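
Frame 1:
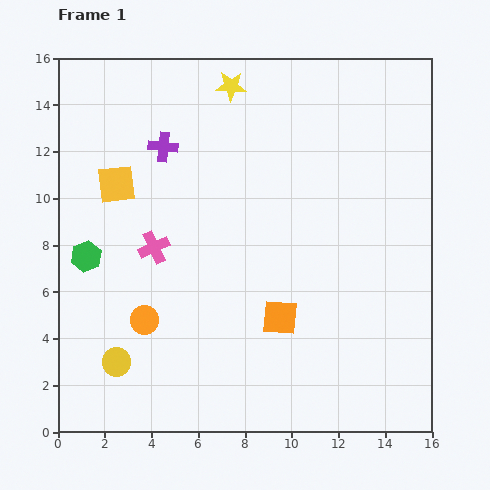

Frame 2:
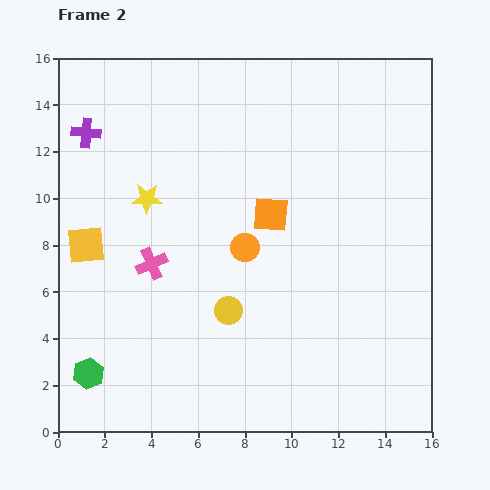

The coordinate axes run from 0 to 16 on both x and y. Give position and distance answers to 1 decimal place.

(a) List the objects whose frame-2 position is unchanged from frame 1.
none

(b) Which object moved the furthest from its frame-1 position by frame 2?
the yellow star

(moved 6.0; next 5.3)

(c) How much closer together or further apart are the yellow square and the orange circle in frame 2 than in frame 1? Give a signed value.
+0.9

Distance in frame 1: 5.9. Distance in frame 2: 6.8.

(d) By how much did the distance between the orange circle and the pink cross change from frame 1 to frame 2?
+1.0

Distance in frame 1: 3.1. Distance in frame 2: 4.1.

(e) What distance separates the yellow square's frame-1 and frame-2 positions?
2.9

The yellow square moved from (2.5, 10.6) to (1.2, 8.0), a distance of √(1.3² + 2.6²) ≈ 2.9.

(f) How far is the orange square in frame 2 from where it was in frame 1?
4.4

The orange square moved from (9.5, 4.9) to (9.1, 9.3), a distance of √(0.4² + 4.4²) ≈ 4.4.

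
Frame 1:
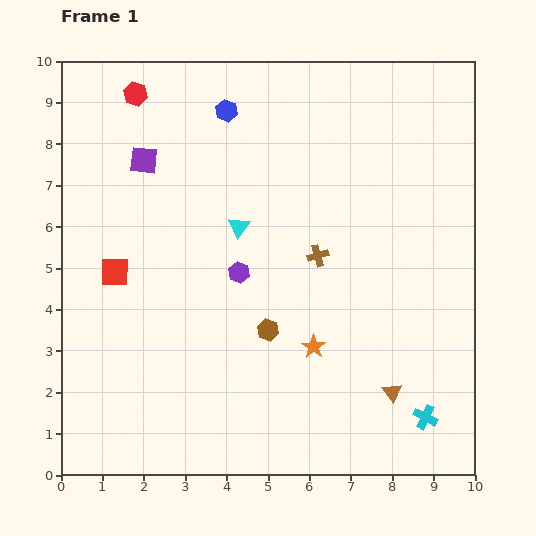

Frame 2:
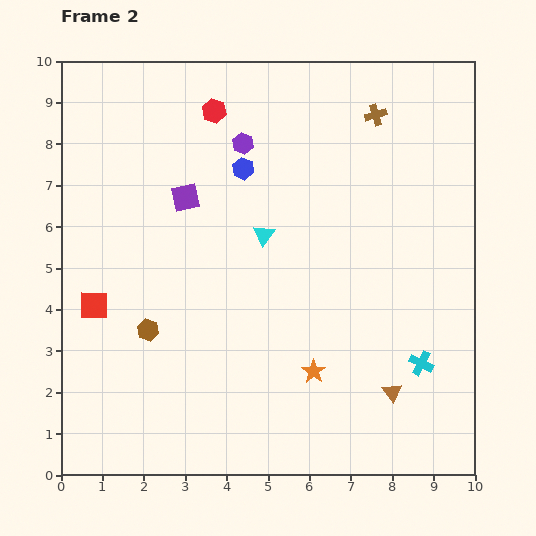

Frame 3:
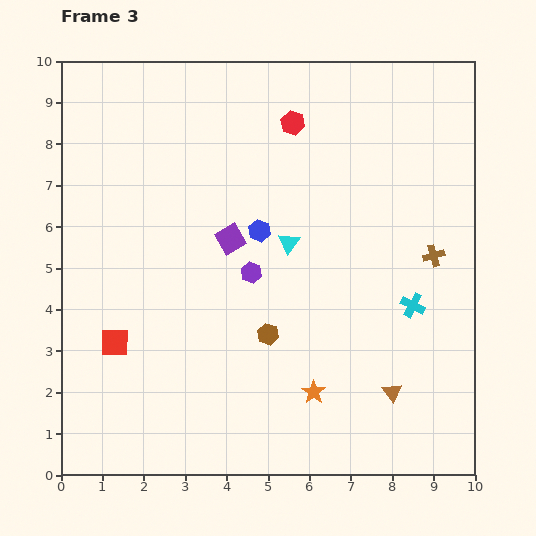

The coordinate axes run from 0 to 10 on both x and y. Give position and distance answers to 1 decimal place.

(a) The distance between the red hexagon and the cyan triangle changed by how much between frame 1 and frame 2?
-0.9

Distance in frame 1: 4.1. Distance in frame 2: 3.2.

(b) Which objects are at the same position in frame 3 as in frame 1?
the brown triangle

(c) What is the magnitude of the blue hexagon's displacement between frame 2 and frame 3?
1.6

The blue hexagon moved from (4.4, 7.4) to (4.8, 5.9), a distance of √(0.4² + 1.5²) ≈ 1.6.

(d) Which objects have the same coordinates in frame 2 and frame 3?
the brown triangle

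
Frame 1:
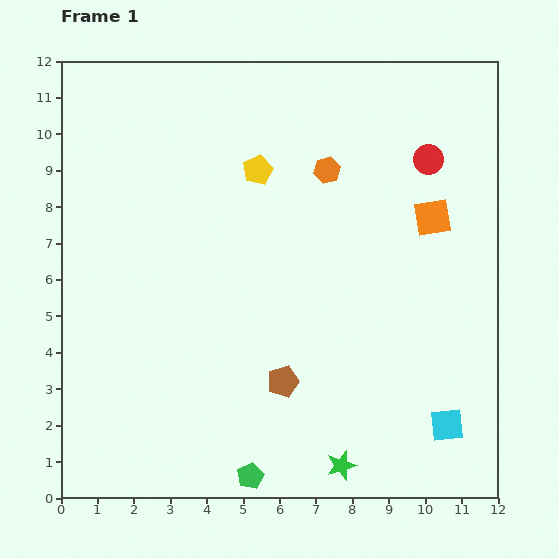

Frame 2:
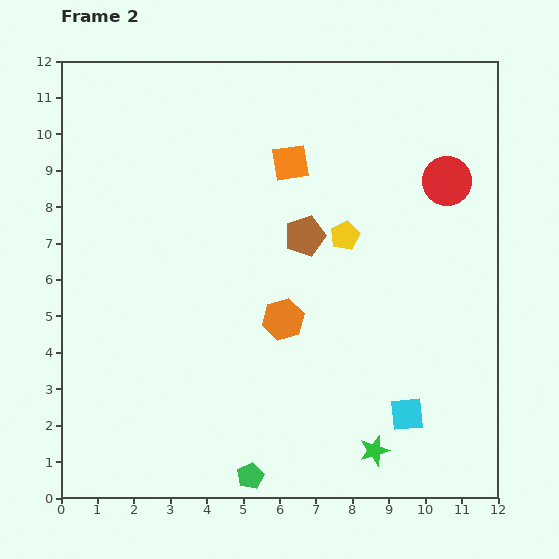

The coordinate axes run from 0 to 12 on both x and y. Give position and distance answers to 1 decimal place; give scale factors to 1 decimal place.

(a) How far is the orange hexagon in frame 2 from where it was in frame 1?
4.3

The orange hexagon moved from (7.3, 9.0) to (6.1, 4.9), a distance of √(1.2² + 4.1²) ≈ 4.3.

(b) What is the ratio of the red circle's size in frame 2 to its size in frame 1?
1.7×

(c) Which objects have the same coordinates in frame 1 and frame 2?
the green pentagon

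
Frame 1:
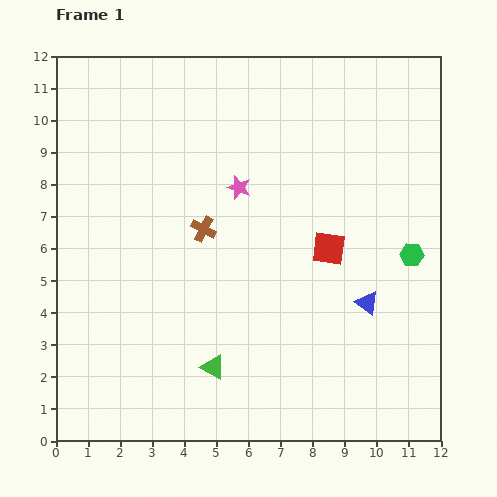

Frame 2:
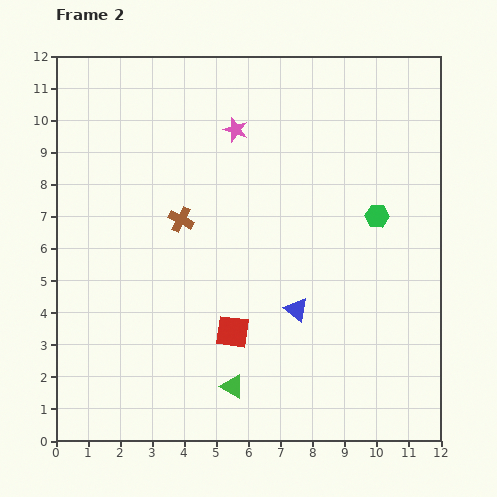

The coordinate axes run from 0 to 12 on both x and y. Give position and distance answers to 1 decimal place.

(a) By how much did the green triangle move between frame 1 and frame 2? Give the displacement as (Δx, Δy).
(0.6, -0.6)

The green triangle was at (4.9, 2.3) in frame 1 and (5.5, 1.7) in frame 2.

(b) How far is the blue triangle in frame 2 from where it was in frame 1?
2.2

The blue triangle moved from (9.7, 4.3) to (7.5, 4.1), a distance of √(2.2² + 0.2²) ≈ 2.2.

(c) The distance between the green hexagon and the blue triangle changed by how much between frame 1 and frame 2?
+1.7

Distance in frame 1: 2.1. Distance in frame 2: 3.8.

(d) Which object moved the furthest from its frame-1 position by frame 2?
the red square

(moved 4.0; next 2.2)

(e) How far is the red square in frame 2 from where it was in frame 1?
4.0

The red square moved from (8.5, 6.0) to (5.5, 3.4), a distance of √(3.0² + 2.6²) ≈ 4.0.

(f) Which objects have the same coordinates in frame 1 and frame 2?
none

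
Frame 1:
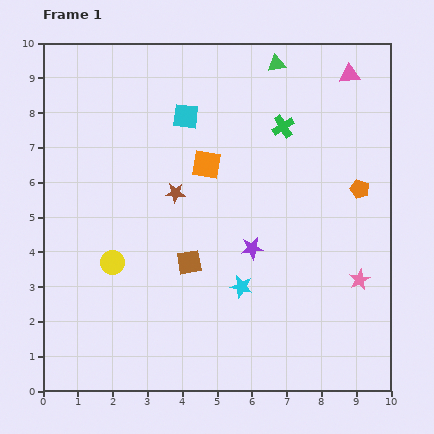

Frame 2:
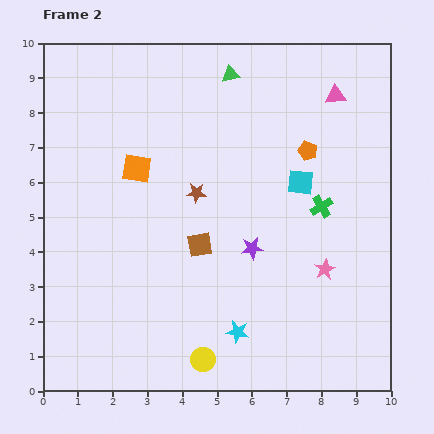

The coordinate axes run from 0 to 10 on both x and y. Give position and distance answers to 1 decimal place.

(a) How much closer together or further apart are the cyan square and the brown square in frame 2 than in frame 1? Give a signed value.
-0.8

Distance in frame 1: 4.2. Distance in frame 2: 3.4.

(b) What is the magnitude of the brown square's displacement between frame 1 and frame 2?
0.6

The brown square moved from (4.2, 3.7) to (4.5, 4.2), a distance of √(0.3² + 0.5²) ≈ 0.6.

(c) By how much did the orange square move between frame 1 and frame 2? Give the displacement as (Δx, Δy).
(-2.0, -0.1)

The orange square was at (4.7, 6.5) in frame 1 and (2.7, 6.4) in frame 2.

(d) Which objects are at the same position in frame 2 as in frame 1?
the purple star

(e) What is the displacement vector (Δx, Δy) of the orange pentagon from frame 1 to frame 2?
(-1.5, 1.1)

The orange pentagon was at (9.1, 5.8) in frame 1 and (7.6, 6.9) in frame 2.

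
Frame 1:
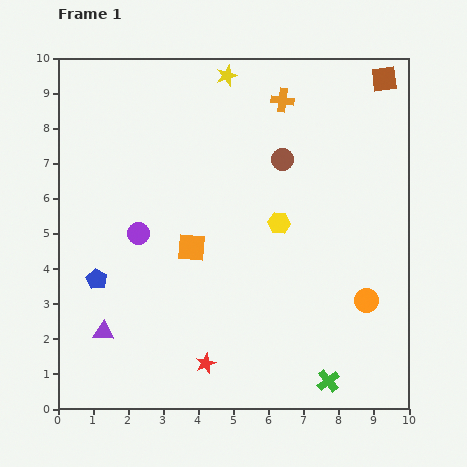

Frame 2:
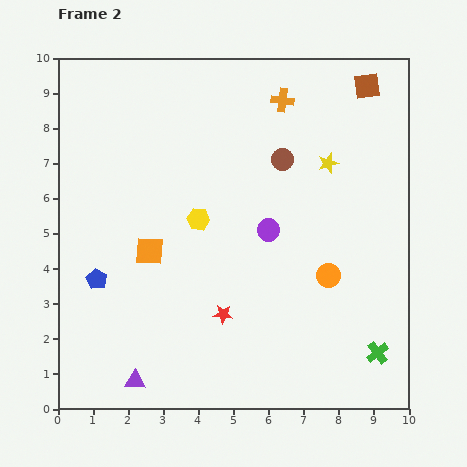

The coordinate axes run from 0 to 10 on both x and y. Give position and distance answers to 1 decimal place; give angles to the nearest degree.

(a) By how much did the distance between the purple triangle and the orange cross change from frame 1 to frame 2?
+0.7

Distance in frame 1: 8.3. Distance in frame 2: 9.0.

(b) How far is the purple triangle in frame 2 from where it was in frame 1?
1.7

The purple triangle moved from (1.3, 2.2) to (2.2, 0.8), a distance of √(0.9² + 1.4²) ≈ 1.7.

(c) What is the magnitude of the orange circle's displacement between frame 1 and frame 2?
1.3

The orange circle moved from (8.8, 3.1) to (7.7, 3.8), a distance of √(1.1² + 0.7²) ≈ 1.3.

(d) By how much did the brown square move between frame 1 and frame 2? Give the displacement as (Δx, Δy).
(-0.5, -0.2)

The brown square was at (9.3, 9.4) in frame 1 and (8.8, 9.2) in frame 2.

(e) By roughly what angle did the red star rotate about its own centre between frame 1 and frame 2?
30° clockwise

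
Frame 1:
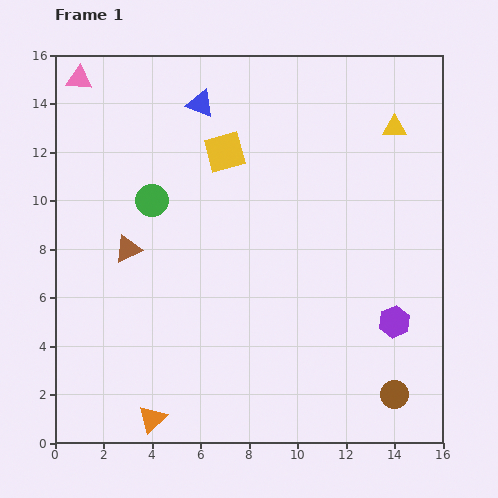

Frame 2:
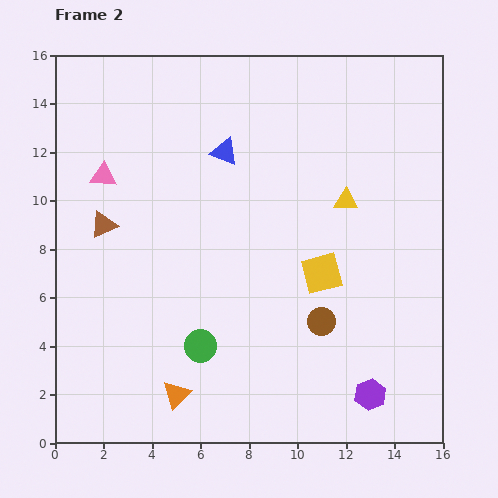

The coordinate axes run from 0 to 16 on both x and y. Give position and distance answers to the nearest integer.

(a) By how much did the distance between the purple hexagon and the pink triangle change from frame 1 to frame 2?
-2

Distance in frame 1: 16. Distance in frame 2: 14.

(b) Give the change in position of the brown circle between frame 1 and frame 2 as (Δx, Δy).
(-3, 3)

The brown circle was at (14, 2) in frame 1 and (11, 5) in frame 2.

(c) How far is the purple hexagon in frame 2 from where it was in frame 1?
3

The purple hexagon moved from (14, 5) to (13, 2), a distance of √(1² + 3²) ≈ 3.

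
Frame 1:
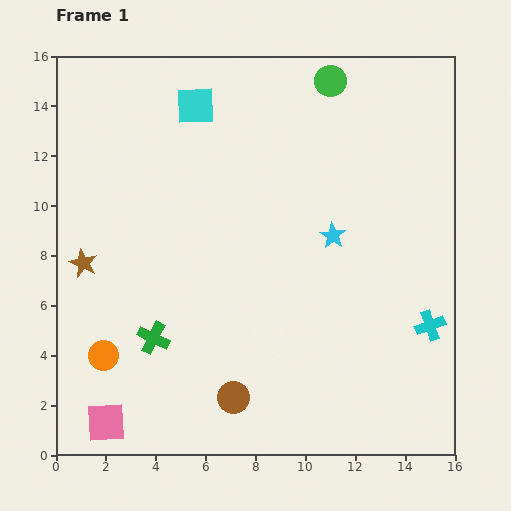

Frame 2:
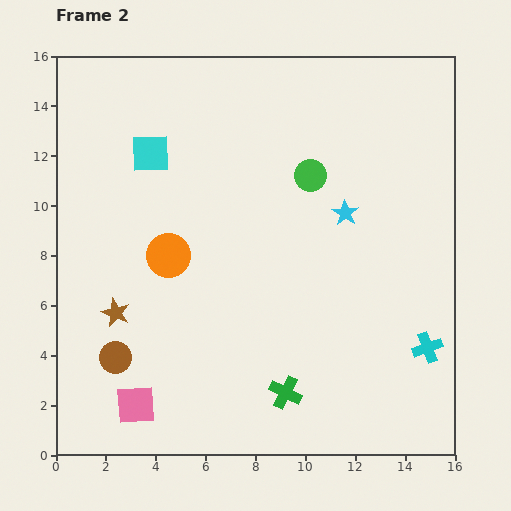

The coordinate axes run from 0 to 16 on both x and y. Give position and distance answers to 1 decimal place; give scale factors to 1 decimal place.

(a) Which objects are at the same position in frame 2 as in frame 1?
none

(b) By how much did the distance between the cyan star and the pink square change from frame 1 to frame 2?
-0.4

Distance in frame 1: 11.8. Distance in frame 2: 11.4.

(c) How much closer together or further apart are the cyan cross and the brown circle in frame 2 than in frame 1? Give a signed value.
+4.1

Distance in frame 1: 8.4. Distance in frame 2: 12.5.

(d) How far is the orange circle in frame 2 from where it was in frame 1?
4.8

The orange circle moved from (1.9, 4.0) to (4.5, 8.0), a distance of √(2.6² + 4.0²) ≈ 4.8.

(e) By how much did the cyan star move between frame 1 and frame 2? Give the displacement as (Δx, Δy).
(0.5, 0.9)

The cyan star was at (11.1, 8.8) in frame 1 and (11.6, 9.7) in frame 2.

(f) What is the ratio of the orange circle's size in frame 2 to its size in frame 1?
1.5×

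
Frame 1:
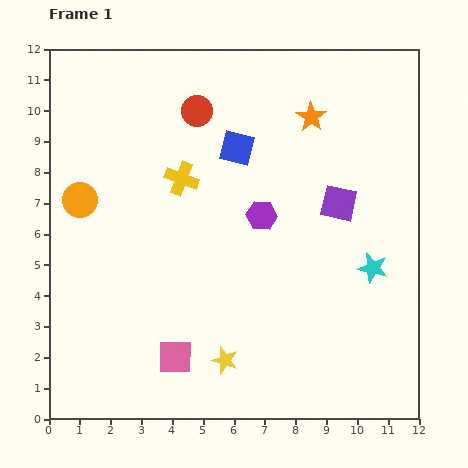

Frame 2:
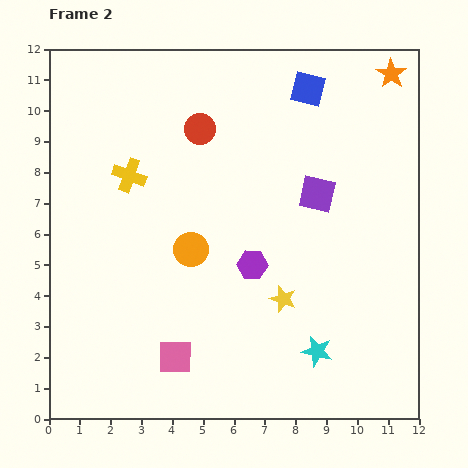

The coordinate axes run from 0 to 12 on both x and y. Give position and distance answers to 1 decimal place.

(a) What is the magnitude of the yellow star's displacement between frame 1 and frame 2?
2.8

The yellow star moved from (5.7, 1.9) to (7.6, 3.9), a distance of √(1.9² + 2.0²) ≈ 2.8.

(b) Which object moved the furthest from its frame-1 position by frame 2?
the orange circle

(moved 3.9; next 3.2)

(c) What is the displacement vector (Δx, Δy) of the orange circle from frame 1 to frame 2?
(3.6, -1.6)

The orange circle was at (1.0, 7.1) in frame 1 and (4.6, 5.5) in frame 2.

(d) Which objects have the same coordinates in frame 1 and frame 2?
the pink square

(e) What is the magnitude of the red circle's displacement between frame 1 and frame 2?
0.6

The red circle moved from (4.8, 10.0) to (4.9, 9.4), a distance of √(0.1² + 0.6²) ≈ 0.6.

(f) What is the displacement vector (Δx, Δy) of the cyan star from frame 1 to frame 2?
(-1.8, -2.7)

The cyan star was at (10.5, 4.9) in frame 1 and (8.7, 2.2) in frame 2.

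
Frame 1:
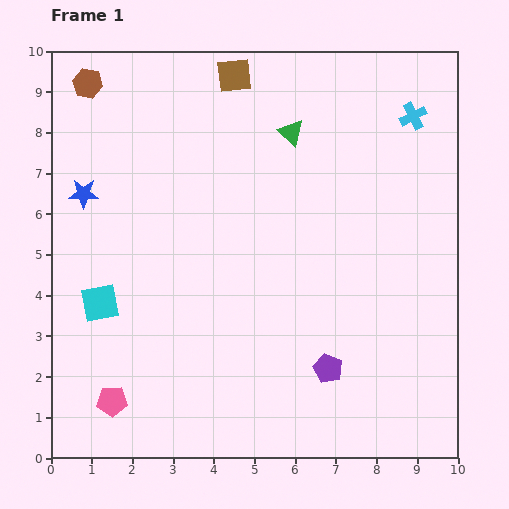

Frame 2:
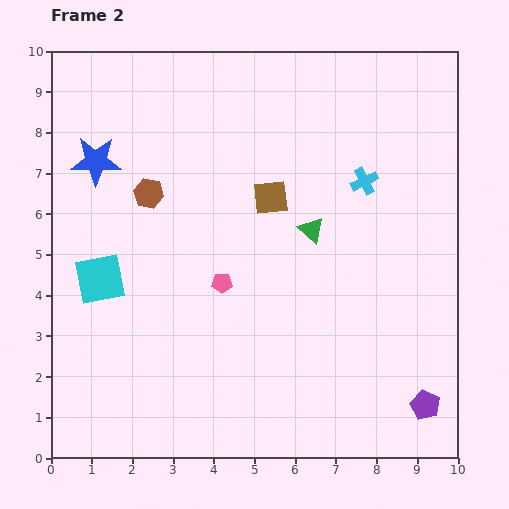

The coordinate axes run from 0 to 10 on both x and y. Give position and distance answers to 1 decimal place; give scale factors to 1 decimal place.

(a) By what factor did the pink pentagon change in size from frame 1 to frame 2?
0.7×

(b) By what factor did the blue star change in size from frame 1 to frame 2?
1.7×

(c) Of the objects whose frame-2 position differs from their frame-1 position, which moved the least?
the cyan square

(moved 0.6)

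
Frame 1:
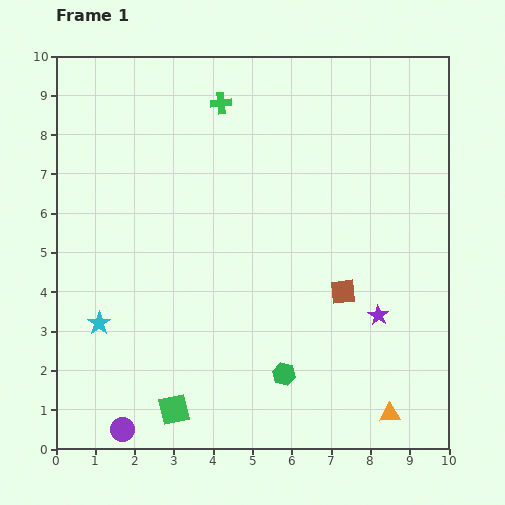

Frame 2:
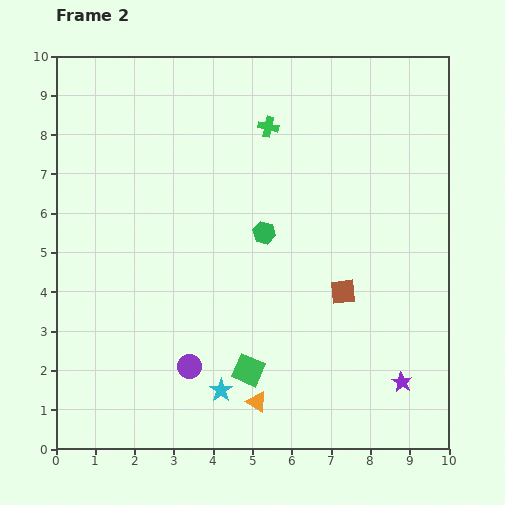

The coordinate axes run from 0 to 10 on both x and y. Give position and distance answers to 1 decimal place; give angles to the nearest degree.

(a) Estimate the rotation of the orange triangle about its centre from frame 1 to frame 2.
35° clockwise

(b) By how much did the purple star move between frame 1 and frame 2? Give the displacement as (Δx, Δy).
(0.6, -1.7)

The purple star was at (8.2, 3.4) in frame 1 and (8.8, 1.7) in frame 2.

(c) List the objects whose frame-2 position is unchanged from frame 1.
the brown square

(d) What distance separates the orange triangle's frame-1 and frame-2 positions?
3.4

The orange triangle moved from (8.5, 0.9) to (5.1, 1.2), a distance of √(3.4² + 0.3²) ≈ 3.4.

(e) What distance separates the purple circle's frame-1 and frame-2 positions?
2.3

The purple circle moved from (1.7, 0.5) to (3.4, 2.1), a distance of √(1.7² + 1.6²) ≈ 2.3.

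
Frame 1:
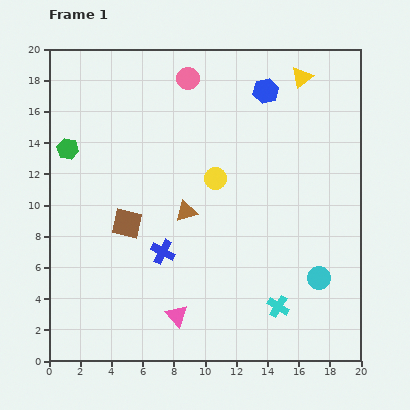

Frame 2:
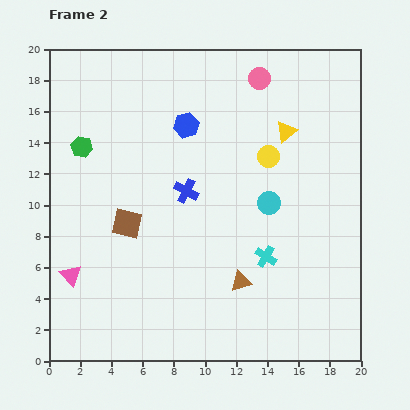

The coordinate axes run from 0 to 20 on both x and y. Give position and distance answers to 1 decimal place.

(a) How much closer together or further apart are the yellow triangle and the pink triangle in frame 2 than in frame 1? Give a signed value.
-0.7

Distance in frame 1: 17.3. Distance in frame 2: 16.6.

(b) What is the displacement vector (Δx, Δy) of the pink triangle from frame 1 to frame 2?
(-6.8, 2.6)

The pink triangle was at (8.2, 2.9) in frame 1 and (1.4, 5.5) in frame 2.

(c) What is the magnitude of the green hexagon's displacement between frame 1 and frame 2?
0.9

The green hexagon moved from (1.2, 13.6) to (2.1, 13.7), a distance of √(0.9² + 0.1²) ≈ 0.9.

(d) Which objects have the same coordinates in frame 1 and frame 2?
the brown square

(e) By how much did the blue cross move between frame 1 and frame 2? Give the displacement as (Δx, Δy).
(1.5, 3.9)

The blue cross was at (7.3, 7.0) in frame 1 and (8.8, 10.9) in frame 2.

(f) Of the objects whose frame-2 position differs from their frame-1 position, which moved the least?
the green hexagon

(moved 0.9)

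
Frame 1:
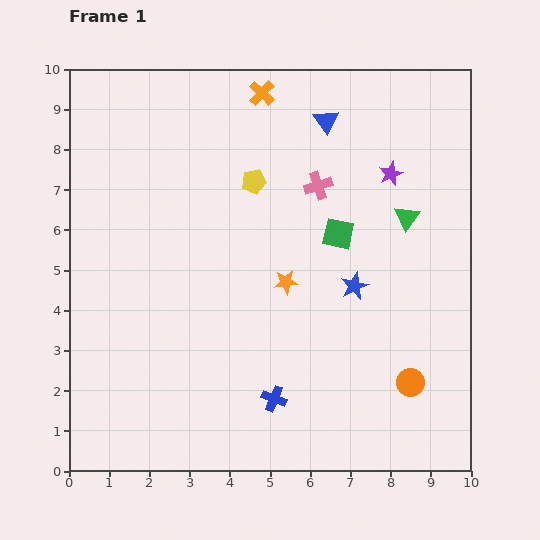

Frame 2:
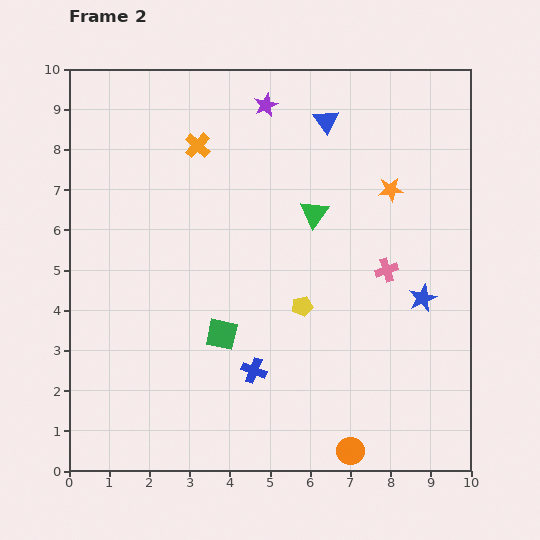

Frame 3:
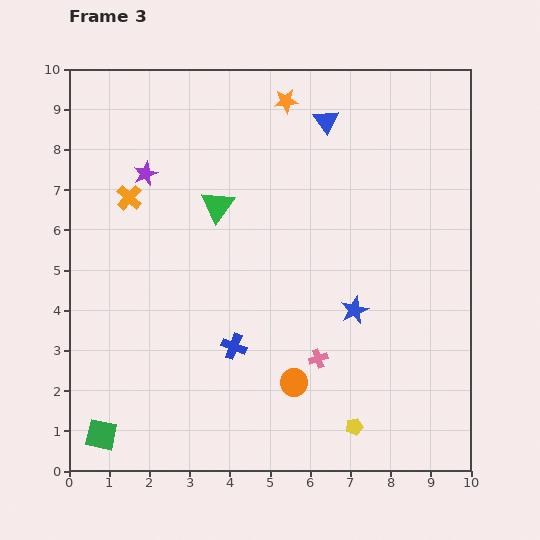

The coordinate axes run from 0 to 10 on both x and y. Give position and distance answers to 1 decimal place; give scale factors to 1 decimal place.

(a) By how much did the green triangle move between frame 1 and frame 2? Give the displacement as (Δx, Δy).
(-2.3, 0.1)

The green triangle was at (8.4, 6.3) in frame 1 and (6.1, 6.4) in frame 2.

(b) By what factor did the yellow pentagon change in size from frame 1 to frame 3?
0.7×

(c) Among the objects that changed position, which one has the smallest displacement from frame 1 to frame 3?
the blue star

(moved 0.6)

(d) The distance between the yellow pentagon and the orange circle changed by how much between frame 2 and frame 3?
-1.9

Distance in frame 2: 3.8. Distance in frame 3: 1.9.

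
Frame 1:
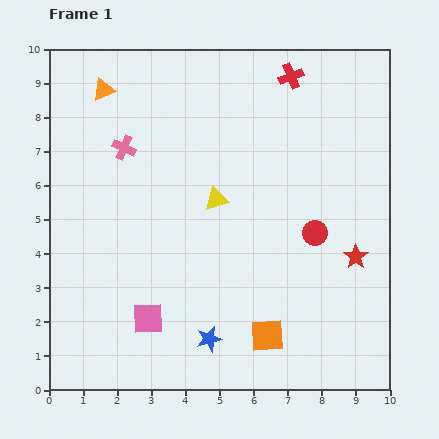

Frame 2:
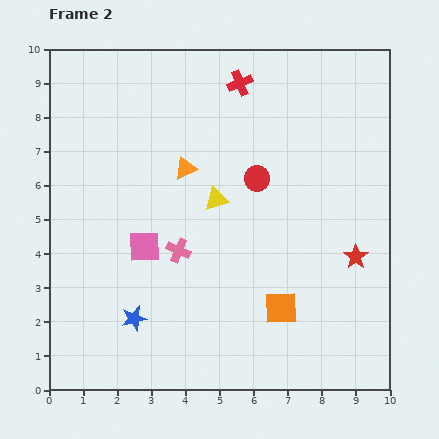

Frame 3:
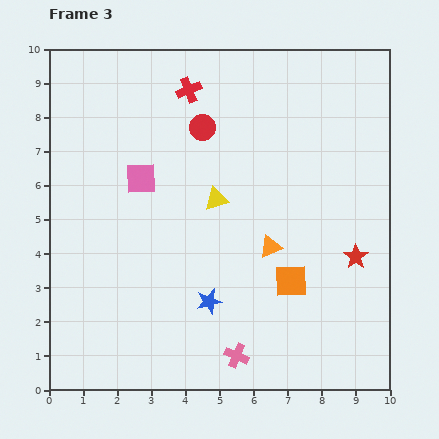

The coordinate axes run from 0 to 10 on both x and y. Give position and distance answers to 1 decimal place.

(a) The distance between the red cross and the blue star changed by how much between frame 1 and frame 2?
-0.5

Distance in frame 1: 8.1. Distance in frame 2: 7.6.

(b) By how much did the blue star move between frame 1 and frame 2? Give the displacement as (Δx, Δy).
(-2.2, 0.6)

The blue star was at (4.7, 1.5) in frame 1 and (2.5, 2.1) in frame 2.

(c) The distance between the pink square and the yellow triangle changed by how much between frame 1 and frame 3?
-1.7

Distance in frame 1: 4.0. Distance in frame 3: 2.3.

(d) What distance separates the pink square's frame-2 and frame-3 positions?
2.0

The pink square moved from (2.8, 4.2) to (2.7, 6.2), a distance of √(0.1² + 2.0²) ≈ 2.0.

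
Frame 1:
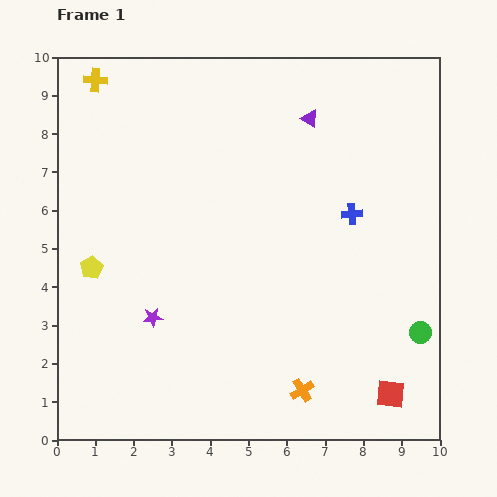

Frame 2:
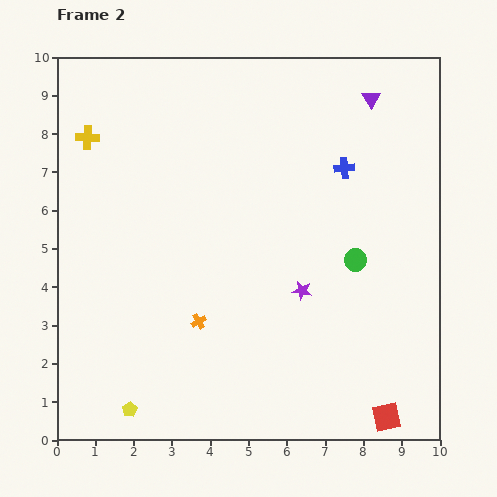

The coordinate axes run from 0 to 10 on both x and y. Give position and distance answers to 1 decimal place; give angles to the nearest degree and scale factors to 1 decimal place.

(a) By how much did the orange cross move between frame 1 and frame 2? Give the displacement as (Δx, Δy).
(-2.7, 1.8)

The orange cross was at (6.4, 1.3) in frame 1 and (3.7, 3.1) in frame 2.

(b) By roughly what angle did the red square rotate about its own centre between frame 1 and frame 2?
18° counter-clockwise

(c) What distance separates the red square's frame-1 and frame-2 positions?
0.6

The red square moved from (8.7, 1.2) to (8.6, 0.6), a distance of √(0.1² + 0.6²) ≈ 0.6.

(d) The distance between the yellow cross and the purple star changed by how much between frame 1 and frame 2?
+0.5

Distance in frame 1: 6.4. Distance in frame 2: 6.9.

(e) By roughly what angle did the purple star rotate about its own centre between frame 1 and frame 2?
17° clockwise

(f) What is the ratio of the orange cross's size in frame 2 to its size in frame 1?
0.7×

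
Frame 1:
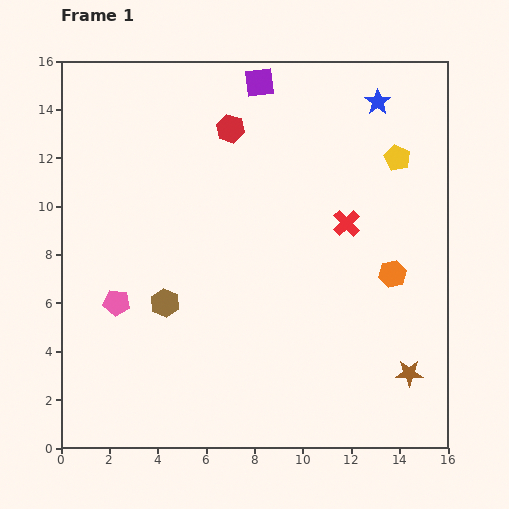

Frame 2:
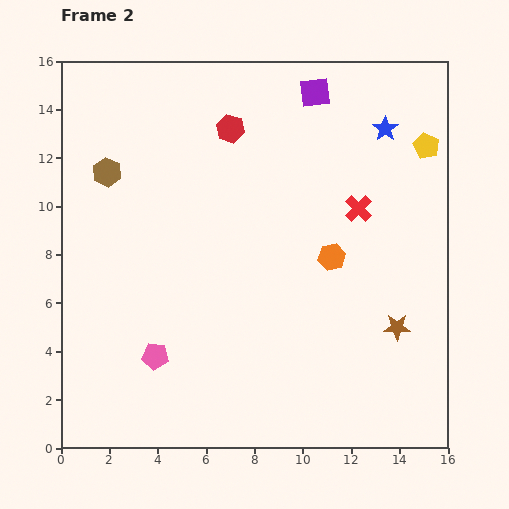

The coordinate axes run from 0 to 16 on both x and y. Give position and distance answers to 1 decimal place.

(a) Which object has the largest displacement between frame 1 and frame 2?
the brown hexagon

(moved 5.9; next 2.7)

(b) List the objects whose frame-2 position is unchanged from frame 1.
the red hexagon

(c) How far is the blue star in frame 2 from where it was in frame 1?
1.1

The blue star moved from (13.1, 14.3) to (13.4, 13.2), a distance of √(0.3² + 1.1²) ≈ 1.1.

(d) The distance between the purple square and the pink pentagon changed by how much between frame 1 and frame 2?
+1.9

Distance in frame 1: 10.8. Distance in frame 2: 12.7.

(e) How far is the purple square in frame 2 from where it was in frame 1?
2.3

The purple square moved from (8.2, 15.1) to (10.5, 14.7), a distance of √(2.3² + 0.4²) ≈ 2.3.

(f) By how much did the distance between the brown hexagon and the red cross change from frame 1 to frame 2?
+2.3

Distance in frame 1: 8.2. Distance in frame 2: 10.5.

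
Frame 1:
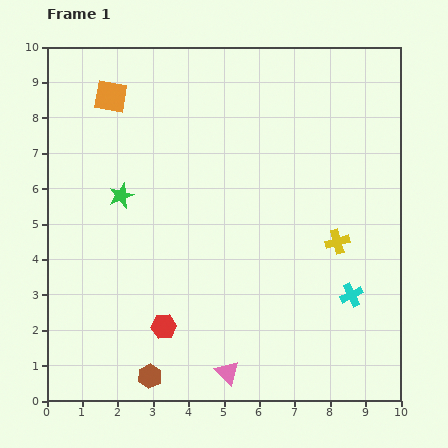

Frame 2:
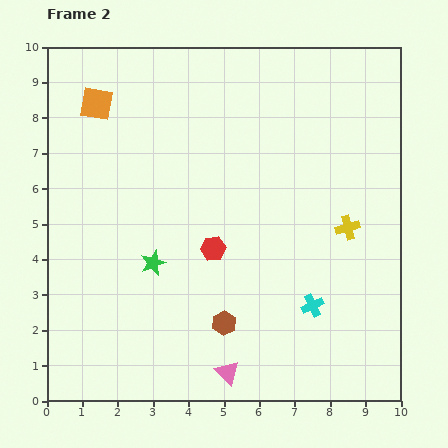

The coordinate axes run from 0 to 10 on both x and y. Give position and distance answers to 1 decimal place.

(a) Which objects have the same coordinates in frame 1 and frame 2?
the pink triangle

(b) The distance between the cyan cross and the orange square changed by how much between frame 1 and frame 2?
-0.5

Distance in frame 1: 8.8. Distance in frame 2: 8.3.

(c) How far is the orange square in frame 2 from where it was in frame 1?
0.4

The orange square moved from (1.8, 8.6) to (1.4, 8.4), a distance of √(0.4² + 0.2²) ≈ 0.4.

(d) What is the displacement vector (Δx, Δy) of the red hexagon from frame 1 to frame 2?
(1.4, 2.2)

The red hexagon was at (3.3, 2.1) in frame 1 and (4.7, 4.3) in frame 2.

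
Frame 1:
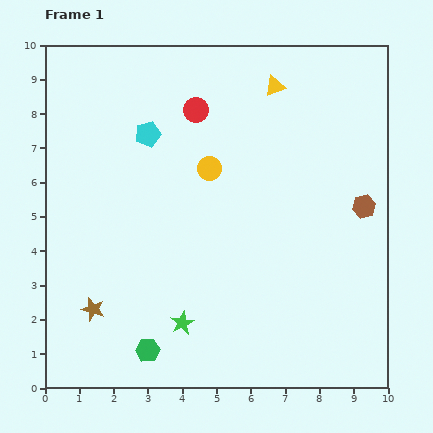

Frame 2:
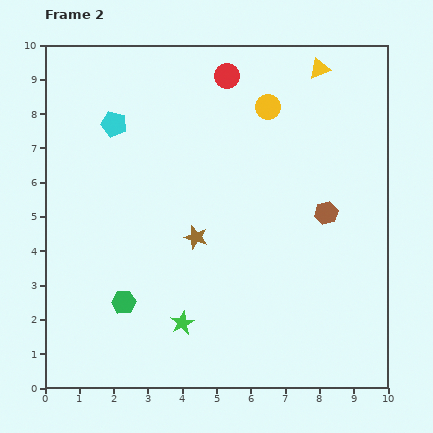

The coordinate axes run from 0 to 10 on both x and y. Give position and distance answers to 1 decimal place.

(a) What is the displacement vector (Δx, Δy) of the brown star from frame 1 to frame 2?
(3.0, 2.1)

The brown star was at (1.4, 2.3) in frame 1 and (4.4, 4.4) in frame 2.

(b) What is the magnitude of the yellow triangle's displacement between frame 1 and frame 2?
1.4

The yellow triangle moved from (6.7, 8.8) to (8.0, 9.3), a distance of √(1.3² + 0.5²) ≈ 1.4.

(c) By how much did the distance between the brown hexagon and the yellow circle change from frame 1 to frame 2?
-1.1

Distance in frame 1: 4.6. Distance in frame 2: 3.5.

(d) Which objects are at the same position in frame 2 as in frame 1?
the green star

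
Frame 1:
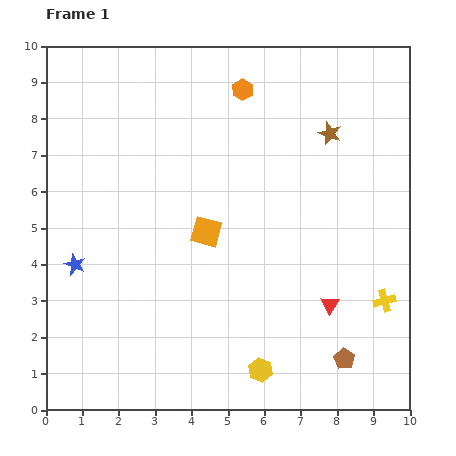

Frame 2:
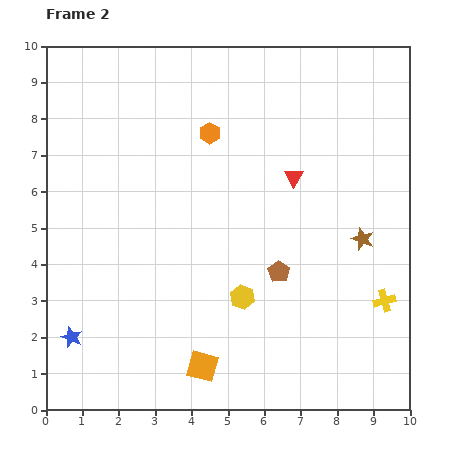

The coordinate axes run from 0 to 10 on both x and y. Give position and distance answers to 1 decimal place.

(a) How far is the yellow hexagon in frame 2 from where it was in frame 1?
2.1

The yellow hexagon moved from (5.9, 1.1) to (5.4, 3.1), a distance of √(0.5² + 2.0²) ≈ 2.1.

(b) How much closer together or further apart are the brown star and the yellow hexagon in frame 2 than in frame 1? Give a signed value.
-3.1

Distance in frame 1: 6.8. Distance in frame 2: 3.7.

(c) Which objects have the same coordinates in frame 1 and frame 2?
the yellow cross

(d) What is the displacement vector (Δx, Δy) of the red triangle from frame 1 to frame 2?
(-1.0, 3.5)

The red triangle was at (7.8, 2.9) in frame 1 and (6.8, 6.4) in frame 2.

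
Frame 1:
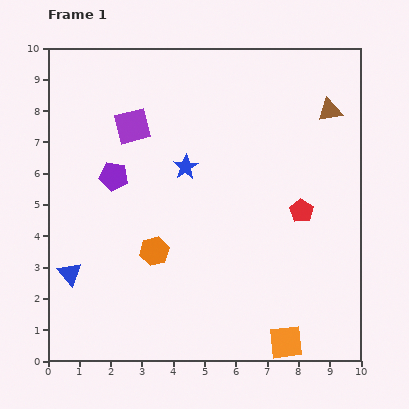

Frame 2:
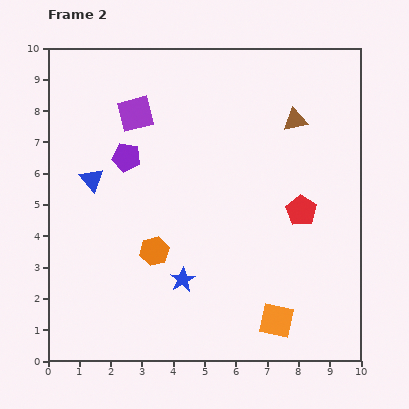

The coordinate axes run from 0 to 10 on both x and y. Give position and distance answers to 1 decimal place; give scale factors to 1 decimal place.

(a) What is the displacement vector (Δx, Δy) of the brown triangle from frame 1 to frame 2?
(-1.1, -0.3)

The brown triangle was at (9.0, 8.0) in frame 1 and (7.9, 7.7) in frame 2.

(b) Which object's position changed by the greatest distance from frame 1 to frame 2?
the blue star

(moved 3.6; next 3.1)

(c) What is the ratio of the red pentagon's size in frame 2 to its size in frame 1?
1.3×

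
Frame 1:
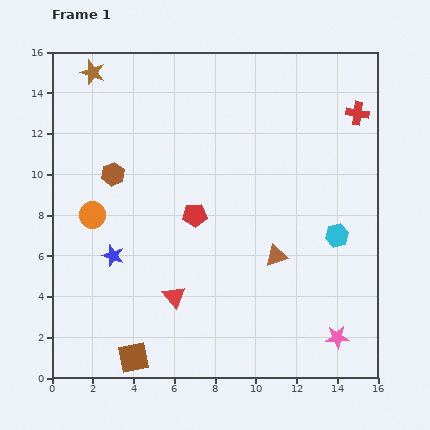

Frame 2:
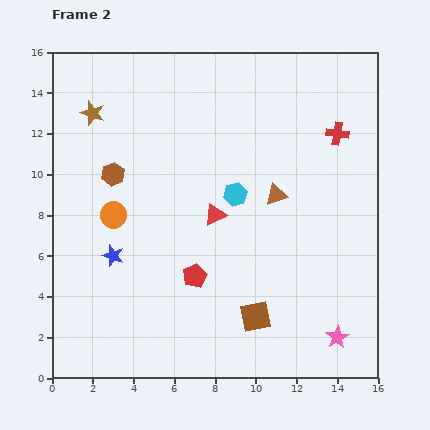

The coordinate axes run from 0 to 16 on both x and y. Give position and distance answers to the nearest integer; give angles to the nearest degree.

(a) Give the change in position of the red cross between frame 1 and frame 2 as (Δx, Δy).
(-1, -1)

The red cross was at (15, 13) in frame 1 and (14, 12) in frame 2.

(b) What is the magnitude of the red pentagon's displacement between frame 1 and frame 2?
3

The red pentagon moved from (7, 8) to (7, 5), a distance of √(0² + 3²) ≈ 3.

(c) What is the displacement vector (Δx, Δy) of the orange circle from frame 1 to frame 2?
(1, 0)

The orange circle was at (2, 8) in frame 1 and (3, 8) in frame 2.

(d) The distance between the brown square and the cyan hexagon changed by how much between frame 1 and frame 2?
-6

Distance in frame 1: 12. Distance in frame 2: 6.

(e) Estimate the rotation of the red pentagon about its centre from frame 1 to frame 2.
21° counter-clockwise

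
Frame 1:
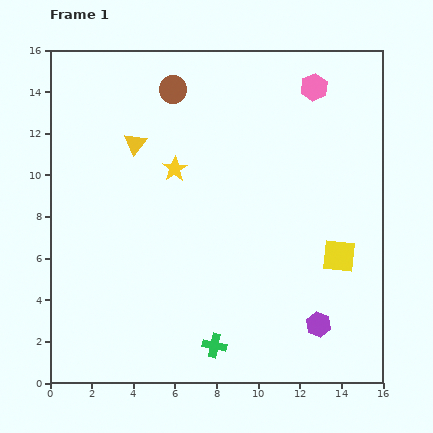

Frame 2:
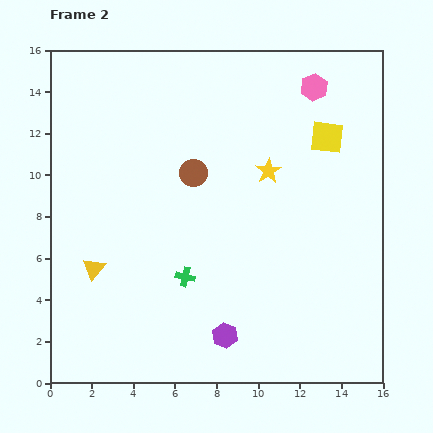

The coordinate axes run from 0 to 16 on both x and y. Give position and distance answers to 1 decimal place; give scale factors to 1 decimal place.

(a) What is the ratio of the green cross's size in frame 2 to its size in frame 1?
0.8×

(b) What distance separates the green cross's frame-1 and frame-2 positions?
3.6

The green cross moved from (7.9, 1.8) to (6.5, 5.1), a distance of √(1.4² + 3.3²) ≈ 3.6.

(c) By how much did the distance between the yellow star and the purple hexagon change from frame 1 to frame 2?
-2.0

Distance in frame 1: 10.2. Distance in frame 2: 8.2.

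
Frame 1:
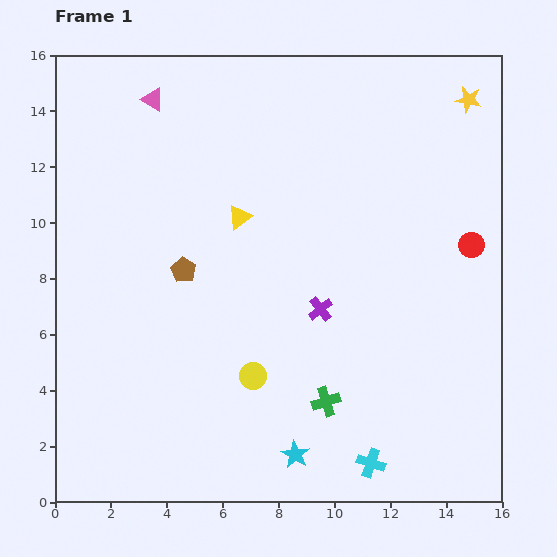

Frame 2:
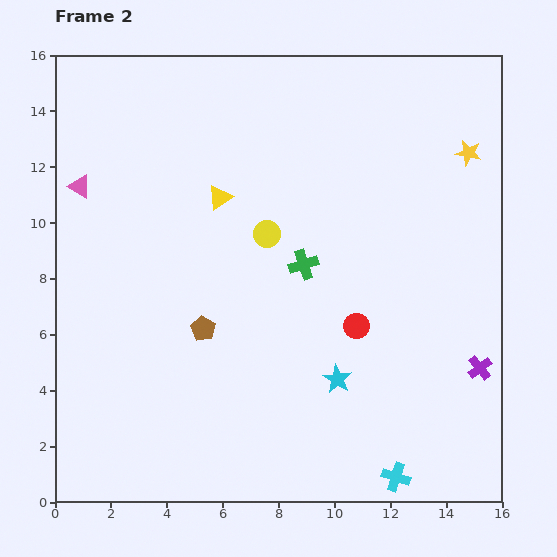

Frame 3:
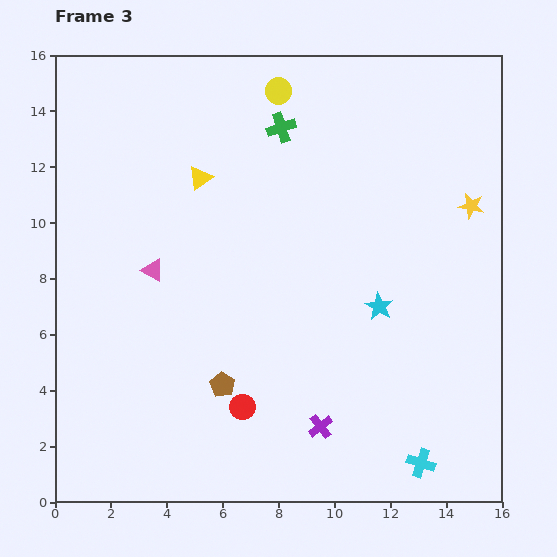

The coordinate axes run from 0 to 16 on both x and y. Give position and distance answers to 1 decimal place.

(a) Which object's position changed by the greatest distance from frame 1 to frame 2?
the purple cross

(moved 6.1; next 5.1)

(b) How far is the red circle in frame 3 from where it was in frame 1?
10.0

The red circle moved from (14.9, 9.2) to (6.7, 3.4), a distance of √(8.2² + 5.8²) ≈ 10.0.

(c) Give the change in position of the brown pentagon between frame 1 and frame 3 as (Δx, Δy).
(1.4, -4.1)

The brown pentagon was at (4.6, 8.3) in frame 1 and (6.0, 4.2) in frame 3.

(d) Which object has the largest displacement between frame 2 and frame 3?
the purple cross

(moved 6.1; next 5.1)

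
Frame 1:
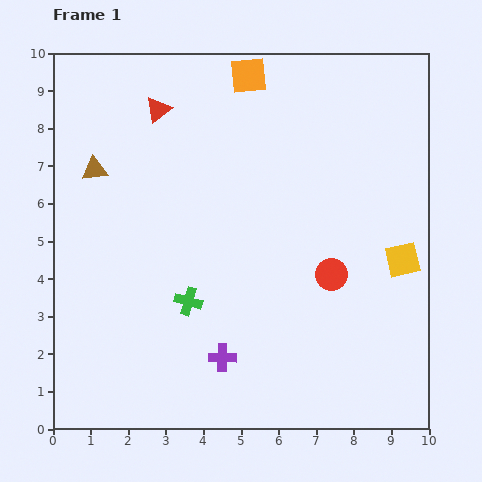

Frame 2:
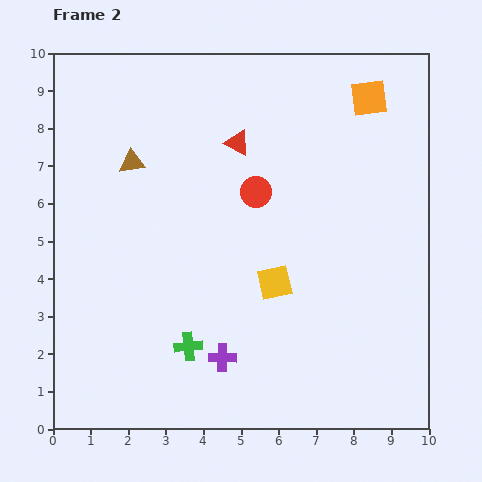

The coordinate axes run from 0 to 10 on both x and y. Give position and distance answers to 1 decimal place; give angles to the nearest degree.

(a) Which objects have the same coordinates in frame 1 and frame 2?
the purple cross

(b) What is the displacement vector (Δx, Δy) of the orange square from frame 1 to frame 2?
(3.2, -0.6)

The orange square was at (5.2, 9.4) in frame 1 and (8.4, 8.8) in frame 2.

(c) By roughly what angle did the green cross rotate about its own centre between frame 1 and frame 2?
21° counter-clockwise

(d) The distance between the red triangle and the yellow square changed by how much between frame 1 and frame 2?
-3.8

Distance in frame 1: 7.6. Distance in frame 2: 3.8.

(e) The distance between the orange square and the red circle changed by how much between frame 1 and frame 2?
-1.8

Distance in frame 1: 5.7. Distance in frame 2: 3.9.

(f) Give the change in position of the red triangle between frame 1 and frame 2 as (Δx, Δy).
(2.1, -0.9)

The red triangle was at (2.8, 8.5) in frame 1 and (4.9, 7.6) in frame 2.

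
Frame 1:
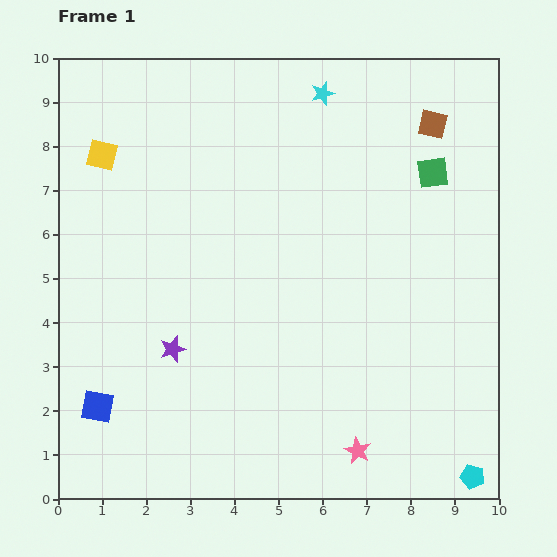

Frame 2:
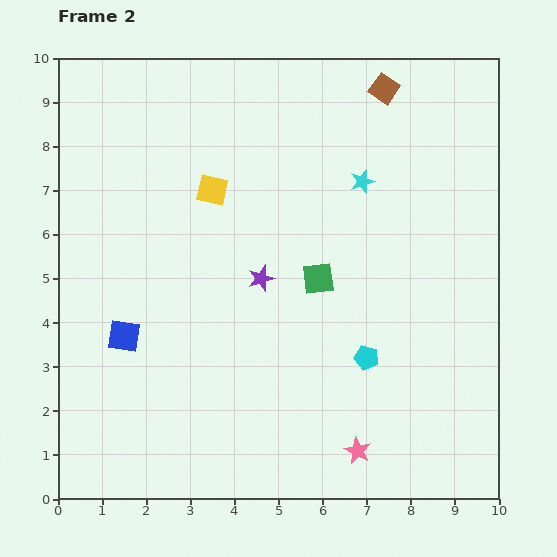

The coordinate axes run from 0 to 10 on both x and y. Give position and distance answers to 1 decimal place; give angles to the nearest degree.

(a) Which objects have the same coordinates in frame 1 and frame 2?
the pink star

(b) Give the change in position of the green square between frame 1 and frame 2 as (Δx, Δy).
(-2.6, -2.4)

The green square was at (8.5, 7.4) in frame 1 and (5.9, 5.0) in frame 2.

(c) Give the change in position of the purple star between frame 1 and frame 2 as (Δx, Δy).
(2.0, 1.6)

The purple star was at (2.6, 3.4) in frame 1 and (4.6, 5.0) in frame 2.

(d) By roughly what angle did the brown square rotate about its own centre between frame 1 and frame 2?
22° clockwise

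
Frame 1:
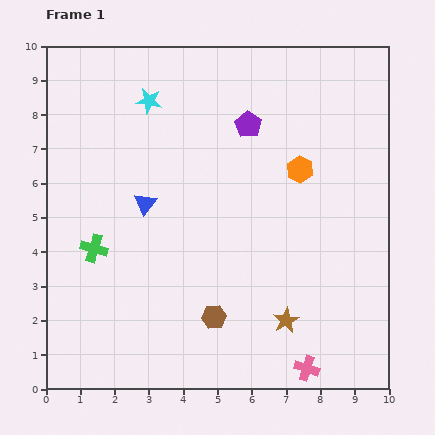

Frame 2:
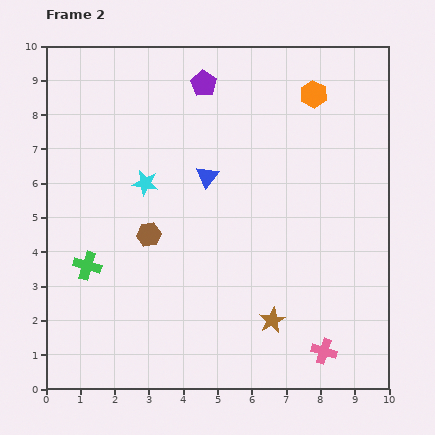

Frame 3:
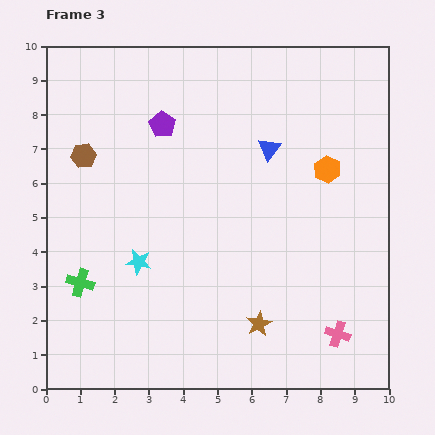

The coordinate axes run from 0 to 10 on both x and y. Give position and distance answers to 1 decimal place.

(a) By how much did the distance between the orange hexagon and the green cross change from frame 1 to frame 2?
+1.9

Distance in frame 1: 6.4. Distance in frame 2: 8.3.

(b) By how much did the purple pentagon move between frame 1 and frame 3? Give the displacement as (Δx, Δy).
(-2.5, 0.0)

The purple pentagon was at (5.9, 7.7) in frame 1 and (3.4, 7.7) in frame 3.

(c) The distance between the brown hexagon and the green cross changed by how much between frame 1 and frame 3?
-0.3

Distance in frame 1: 4.0. Distance in frame 3: 3.7.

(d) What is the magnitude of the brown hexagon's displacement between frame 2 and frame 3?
3.0

The brown hexagon moved from (3.0, 4.5) to (1.1, 6.8), a distance of √(1.9² + 2.3²) ≈ 3.0.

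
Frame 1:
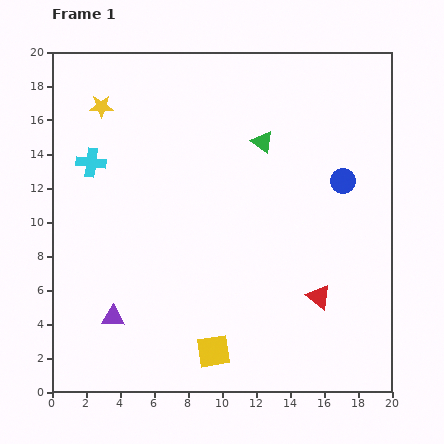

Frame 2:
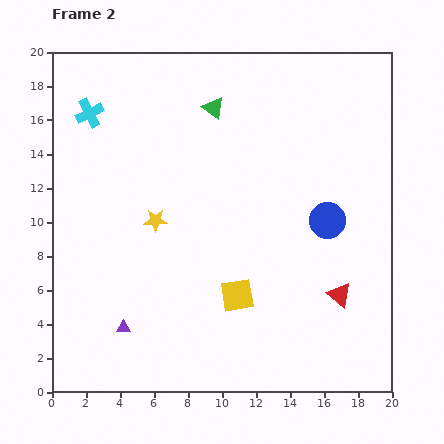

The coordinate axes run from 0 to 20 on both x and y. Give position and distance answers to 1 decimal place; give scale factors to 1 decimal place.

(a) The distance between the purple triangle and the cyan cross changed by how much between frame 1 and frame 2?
+3.6

Distance in frame 1: 9.2. Distance in frame 2: 12.8.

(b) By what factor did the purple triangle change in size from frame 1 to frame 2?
0.6×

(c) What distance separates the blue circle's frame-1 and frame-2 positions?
2.5

The blue circle moved from (17.1, 12.4) to (16.2, 10.1), a distance of √(0.9² + 2.3²) ≈ 2.5.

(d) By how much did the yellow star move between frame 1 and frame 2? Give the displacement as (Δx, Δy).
(3.2, -6.7)

The yellow star was at (2.9, 16.8) in frame 1 and (6.1, 10.1) in frame 2.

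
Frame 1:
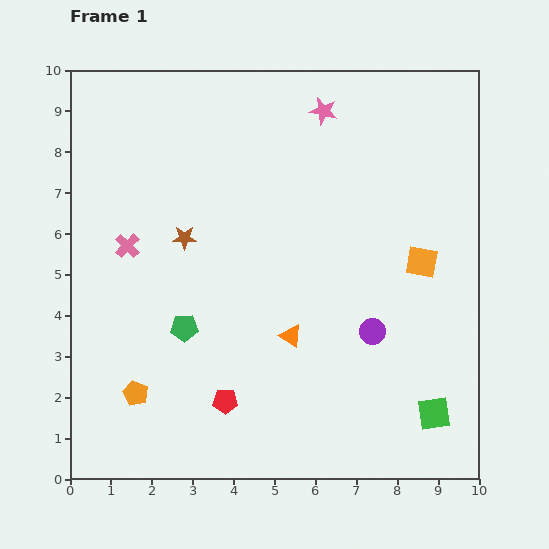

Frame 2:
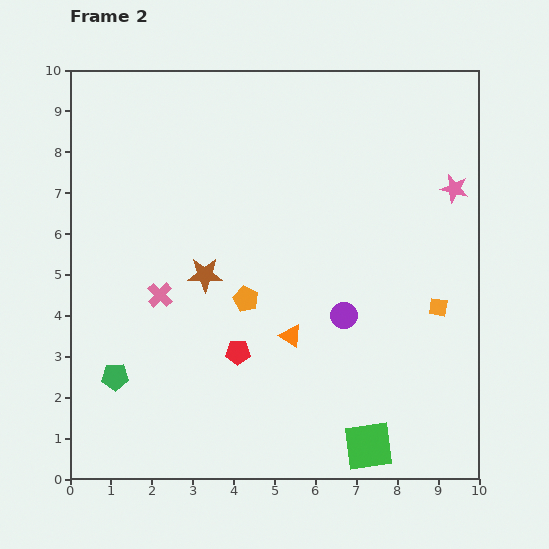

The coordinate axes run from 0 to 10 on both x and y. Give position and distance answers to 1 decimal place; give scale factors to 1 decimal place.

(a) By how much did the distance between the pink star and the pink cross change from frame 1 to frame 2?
+1.9

Distance in frame 1: 5.8. Distance in frame 2: 7.7.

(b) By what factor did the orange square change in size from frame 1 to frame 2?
0.6×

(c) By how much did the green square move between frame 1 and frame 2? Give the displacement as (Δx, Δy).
(-1.6, -0.8)

The green square was at (8.9, 1.6) in frame 1 and (7.3, 0.8) in frame 2.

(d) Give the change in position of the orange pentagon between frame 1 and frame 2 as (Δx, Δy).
(2.7, 2.3)

The orange pentagon was at (1.6, 2.1) in frame 1 and (4.3, 4.4) in frame 2.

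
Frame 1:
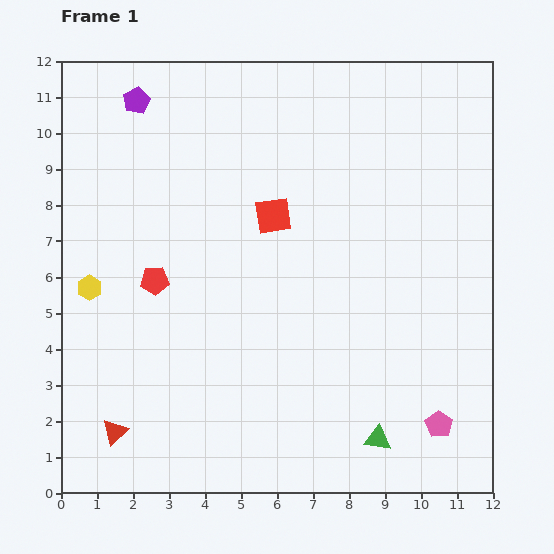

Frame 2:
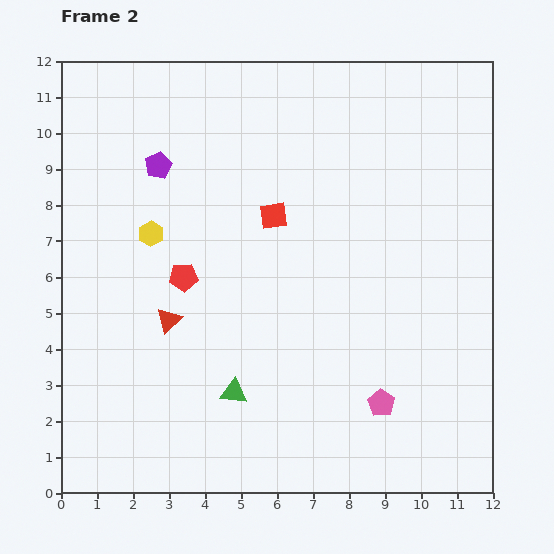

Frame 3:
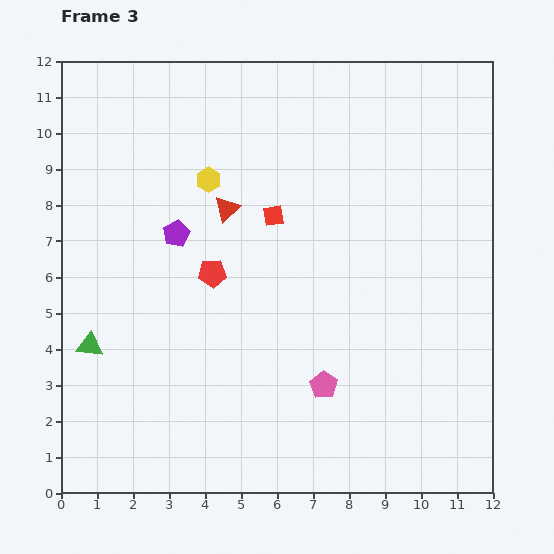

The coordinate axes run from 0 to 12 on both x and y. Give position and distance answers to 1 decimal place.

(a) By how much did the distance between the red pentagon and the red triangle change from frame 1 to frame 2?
-3.0

Distance in frame 1: 4.3. Distance in frame 2: 1.3.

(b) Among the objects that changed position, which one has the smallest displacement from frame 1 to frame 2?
the red pentagon

(moved 0.8)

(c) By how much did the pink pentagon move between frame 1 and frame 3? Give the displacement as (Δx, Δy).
(-3.2, 1.1)

The pink pentagon was at (10.5, 1.9) in frame 1 and (7.3, 3.0) in frame 3.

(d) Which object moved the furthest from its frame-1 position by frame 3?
the green triangle

(moved 8.4; next 6.9)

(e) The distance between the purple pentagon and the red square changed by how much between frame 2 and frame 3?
-0.8

Distance in frame 2: 3.5. Distance in frame 3: 2.7.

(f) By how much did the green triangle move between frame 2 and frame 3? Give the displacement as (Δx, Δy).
(-4.0, 1.3)

The green triangle was at (4.8, 2.8) in frame 2 and (0.8, 4.1) in frame 3.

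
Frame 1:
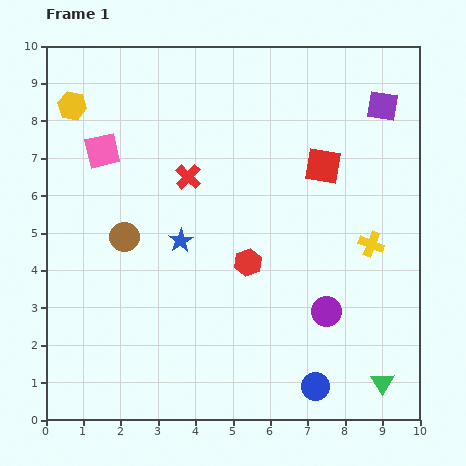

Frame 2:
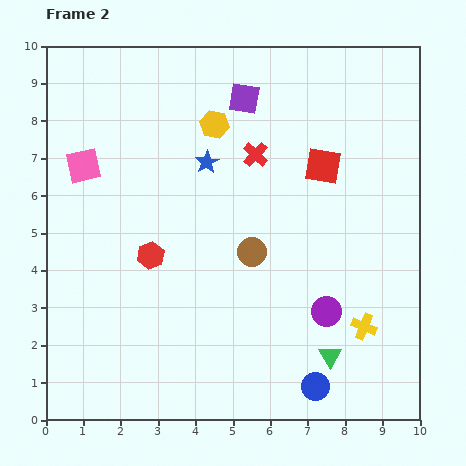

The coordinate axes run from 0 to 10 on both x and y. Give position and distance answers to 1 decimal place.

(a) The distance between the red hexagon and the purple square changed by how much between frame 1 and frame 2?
-0.6

Distance in frame 1: 5.5. Distance in frame 2: 4.9.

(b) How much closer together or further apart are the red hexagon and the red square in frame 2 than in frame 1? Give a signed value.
+1.9

Distance in frame 1: 3.3. Distance in frame 2: 5.2.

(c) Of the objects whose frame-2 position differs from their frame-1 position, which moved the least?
the pink square

(moved 0.6)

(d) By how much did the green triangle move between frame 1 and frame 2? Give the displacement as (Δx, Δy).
(-1.4, 0.7)

The green triangle was at (9.0, 1.0) in frame 1 and (7.6, 1.7) in frame 2.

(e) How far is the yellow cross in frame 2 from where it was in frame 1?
2.2

The yellow cross moved from (8.7, 4.7) to (8.5, 2.5), a distance of √(0.2² + 2.2²) ≈ 2.2.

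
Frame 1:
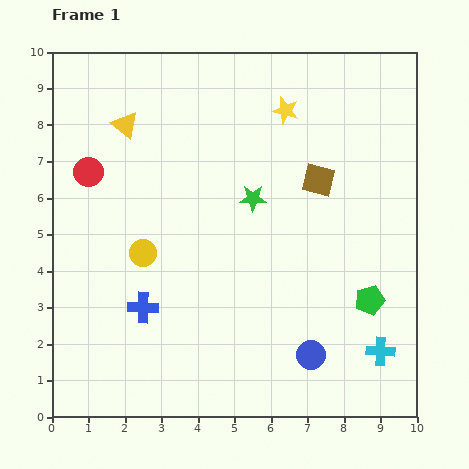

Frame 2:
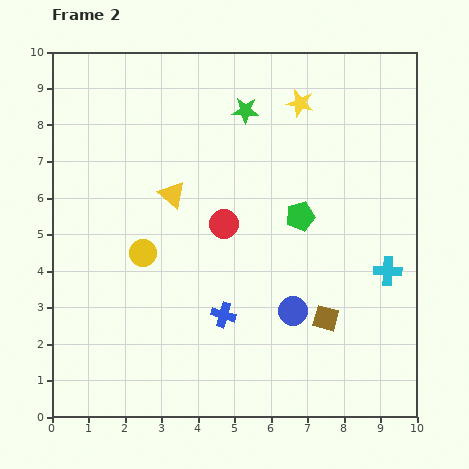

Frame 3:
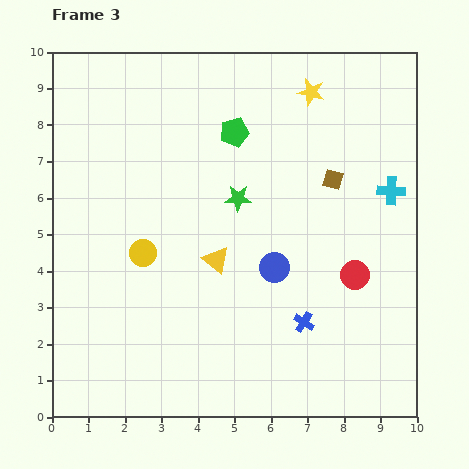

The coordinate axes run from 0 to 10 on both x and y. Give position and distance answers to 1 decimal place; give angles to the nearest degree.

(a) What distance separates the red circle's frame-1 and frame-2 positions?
4.0

The red circle moved from (1.0, 6.7) to (4.7, 5.3), a distance of √(3.7² + 1.4²) ≈ 4.0.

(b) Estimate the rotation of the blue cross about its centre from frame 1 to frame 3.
31° clockwise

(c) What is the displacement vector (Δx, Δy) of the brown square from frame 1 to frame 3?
(0.4, 0.0)

The brown square was at (7.3, 6.5) in frame 1 and (7.7, 6.5) in frame 3.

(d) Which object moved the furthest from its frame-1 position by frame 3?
the red circle

(moved 7.8; next 5.9)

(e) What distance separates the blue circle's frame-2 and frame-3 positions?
1.3

The blue circle moved from (6.6, 2.9) to (6.1, 4.1), a distance of √(0.5² + 1.2²) ≈ 1.3.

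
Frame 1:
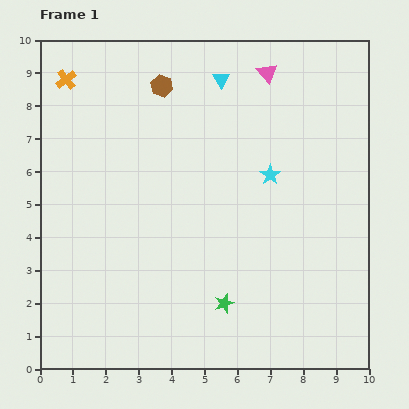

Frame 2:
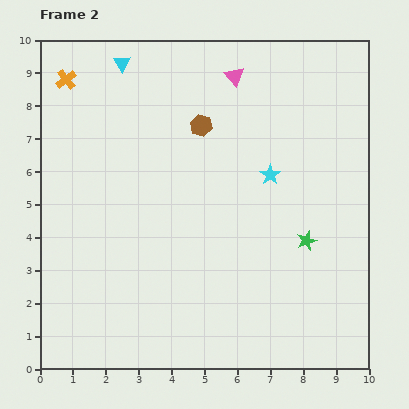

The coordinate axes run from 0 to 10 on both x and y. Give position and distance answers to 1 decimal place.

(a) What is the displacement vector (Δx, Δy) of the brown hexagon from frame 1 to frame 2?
(1.2, -1.2)

The brown hexagon was at (3.7, 8.6) in frame 1 and (4.9, 7.4) in frame 2.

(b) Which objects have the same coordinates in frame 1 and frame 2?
the orange cross, the cyan star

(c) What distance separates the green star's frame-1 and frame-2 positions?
3.1

The green star moved from (5.6, 2.0) to (8.1, 3.9), a distance of √(2.5² + 1.9²) ≈ 3.1.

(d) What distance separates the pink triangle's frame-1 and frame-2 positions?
1.0

The pink triangle moved from (6.9, 9.0) to (5.9, 8.9), a distance of √(1.0² + 0.1²) ≈ 1.0.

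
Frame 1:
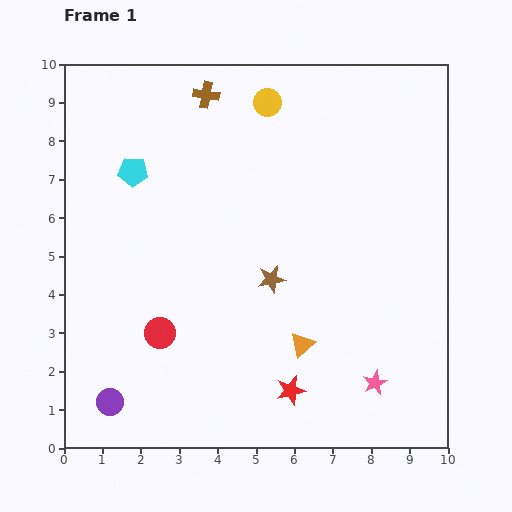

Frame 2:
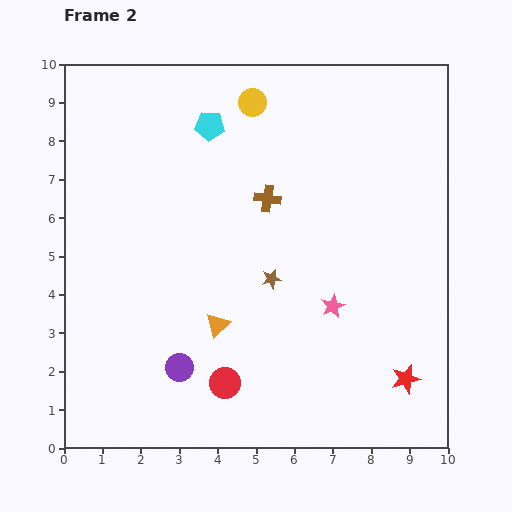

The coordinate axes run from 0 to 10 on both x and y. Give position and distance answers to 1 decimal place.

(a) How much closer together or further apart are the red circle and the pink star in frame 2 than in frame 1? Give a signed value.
-2.3

Distance in frame 1: 5.7. Distance in frame 2: 3.4.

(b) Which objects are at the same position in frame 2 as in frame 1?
the brown star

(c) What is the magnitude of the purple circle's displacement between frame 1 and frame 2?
2.0

The purple circle moved from (1.2, 1.2) to (3.0, 2.1), a distance of √(1.8² + 0.9²) ≈ 2.0.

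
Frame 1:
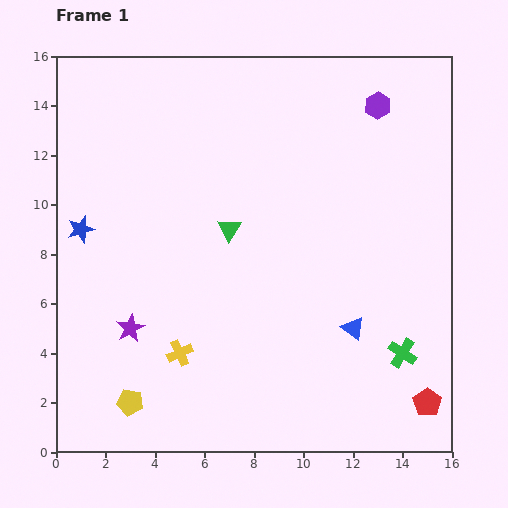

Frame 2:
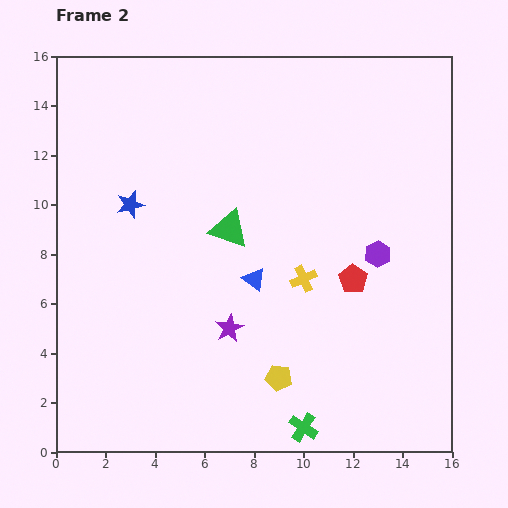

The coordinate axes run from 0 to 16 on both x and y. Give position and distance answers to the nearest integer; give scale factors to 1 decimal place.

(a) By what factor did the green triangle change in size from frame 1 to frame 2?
1.6×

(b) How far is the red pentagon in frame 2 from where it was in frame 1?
6

The red pentagon moved from (15, 2) to (12, 7), a distance of √(3² + 5²) ≈ 6.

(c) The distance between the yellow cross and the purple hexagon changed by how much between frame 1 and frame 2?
-10

Distance in frame 1: 13. Distance in frame 2: 3.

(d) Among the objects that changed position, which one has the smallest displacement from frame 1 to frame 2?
the blue star

(moved 2)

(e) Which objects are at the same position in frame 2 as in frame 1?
the green triangle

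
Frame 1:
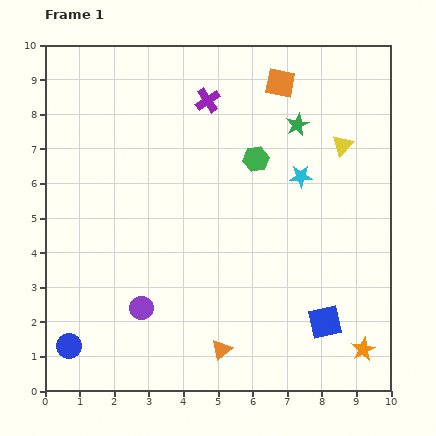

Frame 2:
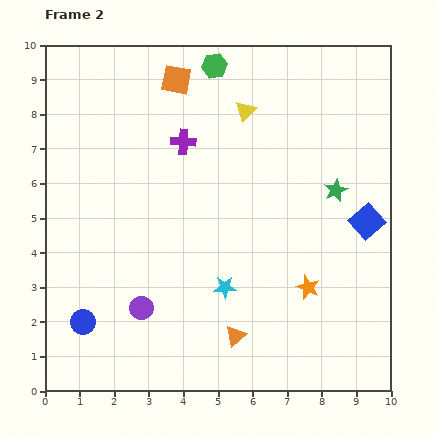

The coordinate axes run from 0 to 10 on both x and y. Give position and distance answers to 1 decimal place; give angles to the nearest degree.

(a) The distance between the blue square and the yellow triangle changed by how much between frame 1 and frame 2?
-0.4

Distance in frame 1: 5.1. Distance in frame 2: 4.7.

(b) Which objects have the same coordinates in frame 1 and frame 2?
the purple circle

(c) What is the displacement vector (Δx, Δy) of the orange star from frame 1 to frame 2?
(-1.6, 1.8)

The orange star was at (9.2, 1.2) in frame 1 and (7.6, 3.0) in frame 2.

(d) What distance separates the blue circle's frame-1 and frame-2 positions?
0.8

The blue circle moved from (0.7, 1.3) to (1.1, 2.0), a distance of √(0.4² + 0.7²) ≈ 0.8.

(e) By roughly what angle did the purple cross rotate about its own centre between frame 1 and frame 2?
37° clockwise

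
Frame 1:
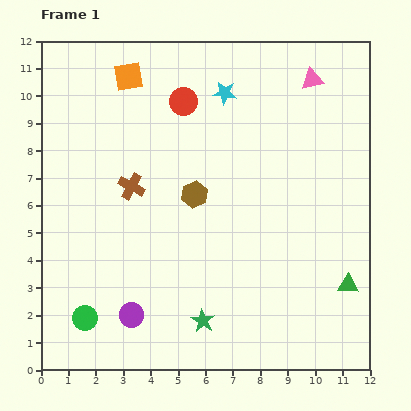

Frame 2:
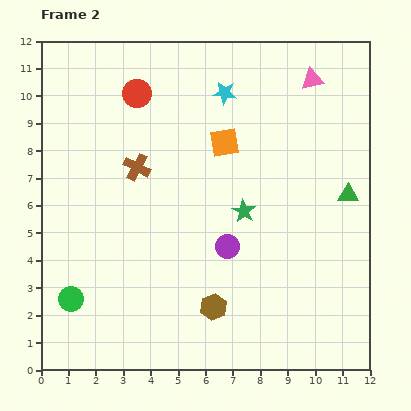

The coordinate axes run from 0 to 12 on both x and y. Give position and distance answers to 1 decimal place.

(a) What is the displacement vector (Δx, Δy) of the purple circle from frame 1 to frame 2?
(3.5, 2.5)

The purple circle was at (3.3, 2.0) in frame 1 and (6.8, 4.5) in frame 2.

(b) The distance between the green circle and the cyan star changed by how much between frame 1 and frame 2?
-0.3

Distance in frame 1: 9.7. Distance in frame 2: 9.4.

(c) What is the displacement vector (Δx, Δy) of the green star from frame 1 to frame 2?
(1.5, 4.0)

The green star was at (5.9, 1.8) in frame 1 and (7.4, 5.8) in frame 2.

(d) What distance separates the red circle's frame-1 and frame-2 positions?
1.7

The red circle moved from (5.2, 9.8) to (3.5, 10.1), a distance of √(1.7² + 0.3²) ≈ 1.7.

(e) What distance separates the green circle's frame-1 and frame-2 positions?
0.9

The green circle moved from (1.6, 1.9) to (1.1, 2.6), a distance of √(0.5² + 0.7²) ≈ 0.9.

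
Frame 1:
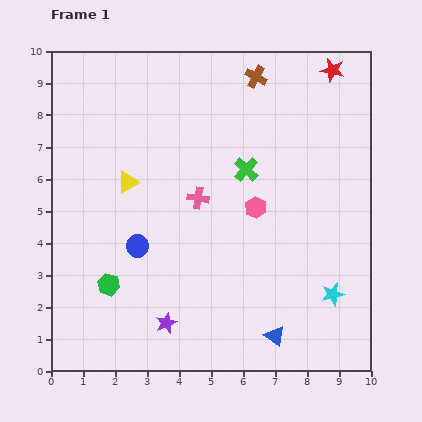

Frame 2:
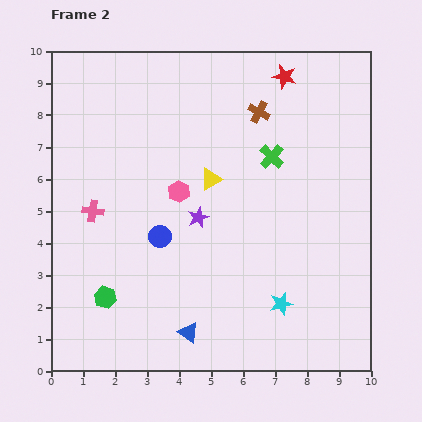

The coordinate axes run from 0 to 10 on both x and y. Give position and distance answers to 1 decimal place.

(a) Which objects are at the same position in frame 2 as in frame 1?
none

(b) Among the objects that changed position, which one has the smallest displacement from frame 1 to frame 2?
the green hexagon

(moved 0.4)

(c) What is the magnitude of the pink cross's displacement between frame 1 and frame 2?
3.3

The pink cross moved from (4.6, 5.4) to (1.3, 5.0), a distance of √(3.3² + 0.4²) ≈ 3.3.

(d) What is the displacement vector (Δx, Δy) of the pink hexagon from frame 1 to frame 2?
(-2.4, 0.5)

The pink hexagon was at (6.4, 5.1) in frame 1 and (4.0, 5.6) in frame 2.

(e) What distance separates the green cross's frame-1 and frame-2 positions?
0.9

The green cross moved from (6.1, 6.3) to (6.9, 6.7), a distance of √(0.8² + 0.4²) ≈ 0.9.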